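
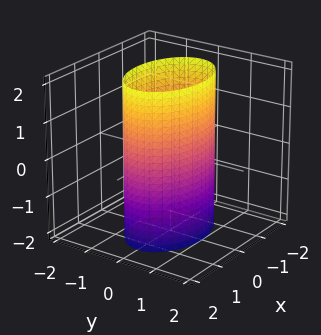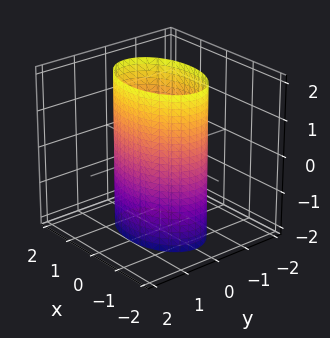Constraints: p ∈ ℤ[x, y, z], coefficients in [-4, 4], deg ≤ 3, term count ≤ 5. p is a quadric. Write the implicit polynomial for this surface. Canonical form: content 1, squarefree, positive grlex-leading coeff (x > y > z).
x^2 + 2*y^2 - 2

First, deg p = 2. A cylinder; a quadric.
Next, symmetries: mirror symmetry y ↦ −y ⇒ only even powers of y; the z ↦ −z reflection is a symmetry, so z appears only in even powers; the x ↦ −x reflection is a symmetry, so x appears only in even powers.
Then, observable constraints: among the integer gridlines, it crosses the y-axis at y ∈ {-1, 1}; the surface avoids every integer z-axis point in the box.
Finally, the integer polynomial consistent with all of this is the stated p.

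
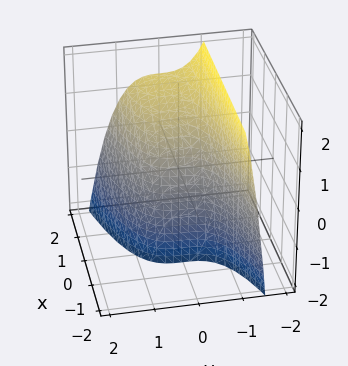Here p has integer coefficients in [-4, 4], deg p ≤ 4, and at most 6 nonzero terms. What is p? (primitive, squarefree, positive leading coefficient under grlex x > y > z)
2*y^3 + x*z - 2*x + z

Degree: no degree-2 surface has this shape, so deg p = 3.
Reading off the gridlines: one x-axis crossing is at x = 0; it meets the z-axis at z = 0 (among the integer gridlines).
Assembling these constraints gives the stated polynomial.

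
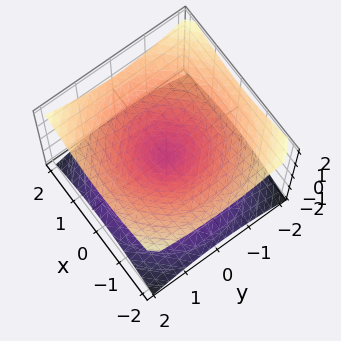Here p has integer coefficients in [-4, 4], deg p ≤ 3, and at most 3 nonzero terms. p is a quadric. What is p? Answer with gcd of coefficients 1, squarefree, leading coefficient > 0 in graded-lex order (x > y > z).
x^2 + y^2 - 2*z^2

deg p = 2. A double cone through the origin; a quadric.
Symmetries: every cross-section ⟂ z is a circle, so x, y appear only via x² + y²; the z ↦ −z reflection is a symmetry, so z appears only in even powers.
Observable constraints: one z-axis crossing is at z = 0; one x-axis crossing is at x = 0.
The integer polynomial consistent with all of this is the stated p.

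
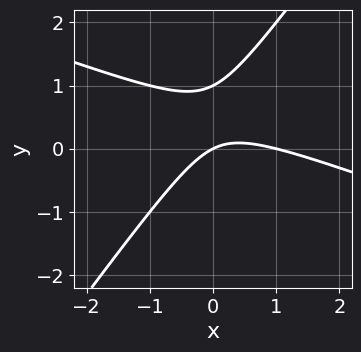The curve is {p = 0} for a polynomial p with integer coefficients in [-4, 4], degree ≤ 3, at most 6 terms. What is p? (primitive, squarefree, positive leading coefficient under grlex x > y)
First, the degree is 2 — no degree-1 curve has this shape.
Next, observable constraints: the y-axis gridline crossings are at y ∈ {0, 1}; among the integer gridlines, it crosses the x-axis at x ∈ {0, 1}.
Finally, putting this together gives p.

x^2 + 2*x*y - 2*y^2 - x + 2*y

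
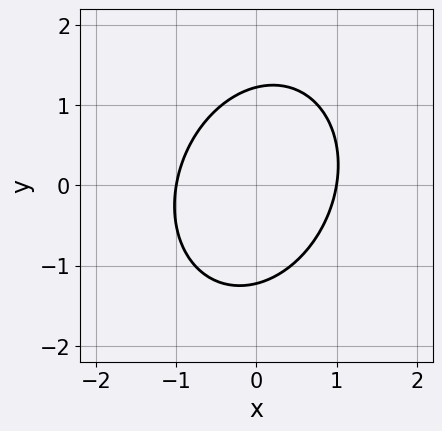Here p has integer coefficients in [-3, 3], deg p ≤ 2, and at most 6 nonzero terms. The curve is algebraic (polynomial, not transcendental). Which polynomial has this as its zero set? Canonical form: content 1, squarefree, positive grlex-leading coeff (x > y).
3*x^2 - x*y + 2*y^2 - 3

(a) deg p = 2.
(b) From the visible intercepts: among the integer gridlines, it crosses the x-axis at x ∈ {-1, 1}.
(c) Fitting integer coefficients to these (and the overall shape) gives p.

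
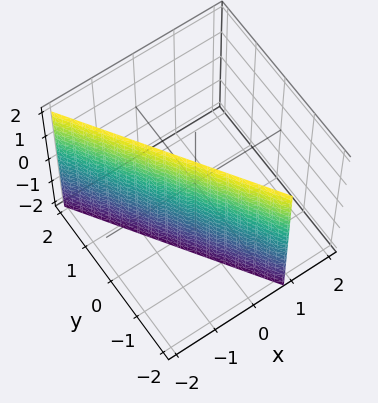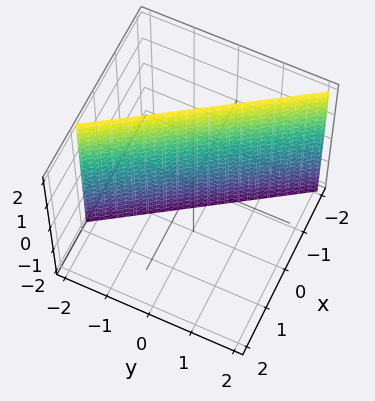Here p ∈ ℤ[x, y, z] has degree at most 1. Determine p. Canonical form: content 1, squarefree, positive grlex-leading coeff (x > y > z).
3*x + 2*y + 2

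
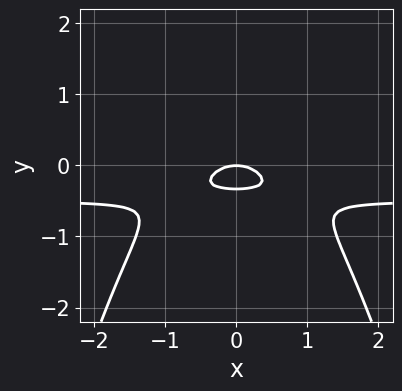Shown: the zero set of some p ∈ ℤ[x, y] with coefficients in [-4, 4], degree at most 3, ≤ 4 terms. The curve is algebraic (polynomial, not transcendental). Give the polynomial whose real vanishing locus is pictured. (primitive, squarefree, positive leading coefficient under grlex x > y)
1. deg p = 3. A generic line meets the curve in up to 3 points.
2. Symmetries: it's symmetric under x → −x, forcing even powers of x.
3. From the visible intercepts: one x-axis crossing is at x = 0; one y-axis crossing is at y = 0.
4. Fitting integer coefficients to these (and the overall shape) gives p.

2*x^2*y + x^2 + 3*y^2 + y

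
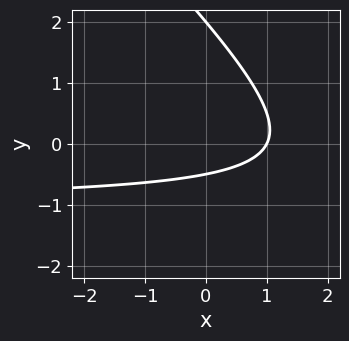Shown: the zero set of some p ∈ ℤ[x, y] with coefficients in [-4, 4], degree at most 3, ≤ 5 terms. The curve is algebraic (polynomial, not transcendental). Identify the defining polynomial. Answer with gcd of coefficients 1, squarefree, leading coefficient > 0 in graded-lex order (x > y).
2*x*y + 2*y^2 + 2*x - 3*y - 2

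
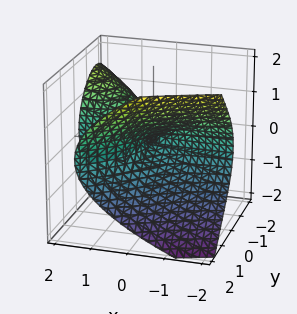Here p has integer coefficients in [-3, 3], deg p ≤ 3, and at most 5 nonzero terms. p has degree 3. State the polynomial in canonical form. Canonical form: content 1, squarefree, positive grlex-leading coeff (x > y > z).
First, degree: the shape is more complex than any degree-2 surface, so deg p = 3.
Then, from the axis intercepts and sections: it meets the z-axis at z = 0 (among the integer gridlines); the visible x-axis segment lies entirely on the surface; one y-axis crossing is at y = 0.
Finally, assembling these constraints gives the stated polynomial.

y^3 - 3*x*y - 3*z^2 + z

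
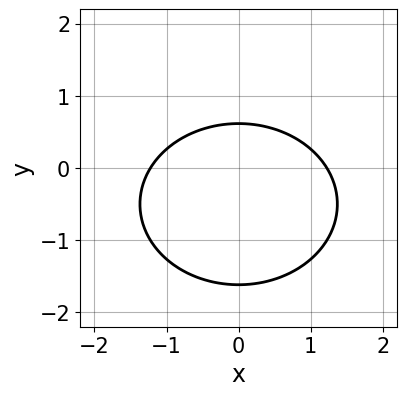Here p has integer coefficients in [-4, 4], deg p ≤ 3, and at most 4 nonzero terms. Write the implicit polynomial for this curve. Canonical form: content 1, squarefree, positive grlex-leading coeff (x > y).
2*x^2 + 3*y^2 + 3*y - 3

1. deg p = 2.
2. Symmetries: the x ↦ −x reflection is a symmetry, so x appears only in even powers.
3. Matching integer coefficients to the picture gives p.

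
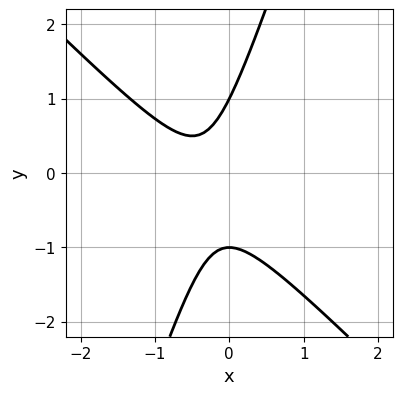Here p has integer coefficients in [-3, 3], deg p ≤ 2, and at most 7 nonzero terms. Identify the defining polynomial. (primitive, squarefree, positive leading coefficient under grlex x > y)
First, degree: the shape is more complex than any degree-1 curve, so deg p = 2.
Next, checking where it meets the axes: among the integer gridlines, it crosses the y-axis at y ∈ {-1, 1}; it misses every integer gridline on the x-axis.
Finally, together with the visible shape, these determine p as stated.

3*x^2 + 2*x*y - y^2 + 2*x + 1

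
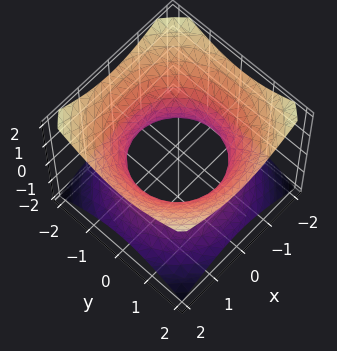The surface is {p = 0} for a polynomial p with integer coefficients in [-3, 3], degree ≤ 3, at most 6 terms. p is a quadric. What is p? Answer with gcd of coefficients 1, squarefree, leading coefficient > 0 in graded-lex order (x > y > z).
1. The degree is 2 — one connected sheet with a waist; a quadric.
2. By symmetry, the z-axis is an axis of rotation, so x and y enter only as x² + y²; the z ↦ −z reflection is a symmetry, so z appears only in even powers.
3. From the visible intercepts: a circular section at z = -1 has radius between 1 and 2; no z-intercept at any integer in the box.
4. Together with the visible shape, these determine p as stated.

2*x^2 + 2*y^2 - 3*z^2 - 3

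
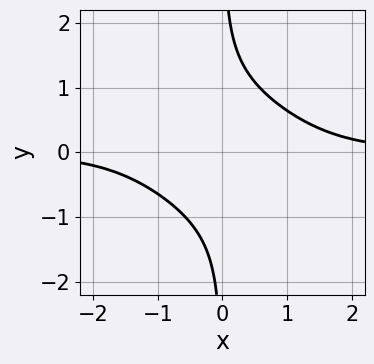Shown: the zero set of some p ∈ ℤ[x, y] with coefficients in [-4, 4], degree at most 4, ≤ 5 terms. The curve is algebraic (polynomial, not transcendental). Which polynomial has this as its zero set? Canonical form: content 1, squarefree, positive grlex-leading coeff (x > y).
x^3*y + 2*x^2*y^2 + 2*x*y^3 - 2

First, deg p = 4. The shape is more complex than any degree-3 curve.
Next, against the integer gridlines: the curve avoids every integer x-axis point in the box; it misses every integer gridline on the y-axis.
Finally, the integer polynomial consistent with all of this is the stated p.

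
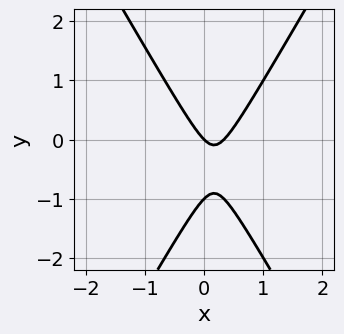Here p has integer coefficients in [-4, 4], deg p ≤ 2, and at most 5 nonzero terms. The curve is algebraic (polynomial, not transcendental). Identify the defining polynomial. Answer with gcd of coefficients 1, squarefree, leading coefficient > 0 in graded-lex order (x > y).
(a) The degree is 2 — no degree-1 curve has this shape.
(b) Observable constraints: the y-axis gridline crossings are at y ∈ {-1, 0}; one x-axis crossing is at x = 0.
(c) The integer polynomial consistent with all of this is the stated p.

3*x^2 - y^2 - x - y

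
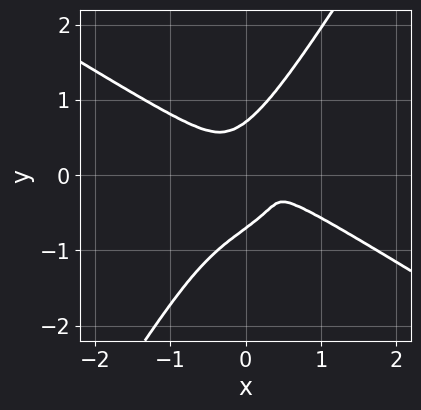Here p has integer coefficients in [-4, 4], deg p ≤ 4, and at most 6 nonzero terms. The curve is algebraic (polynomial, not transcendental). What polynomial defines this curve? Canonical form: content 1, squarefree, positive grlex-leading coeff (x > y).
x^4 + 3*x*y^3 - 2*y^4 + x^2*y + y^2

First, degree: the shape is more complex than any degree-3 curve, so deg p = 4.
Finally, putting this together gives p.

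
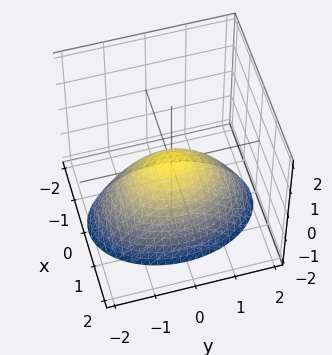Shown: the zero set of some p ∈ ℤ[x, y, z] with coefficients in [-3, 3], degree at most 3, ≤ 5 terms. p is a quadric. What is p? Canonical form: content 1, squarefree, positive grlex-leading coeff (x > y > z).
2*x^2 + y^2 + 2*z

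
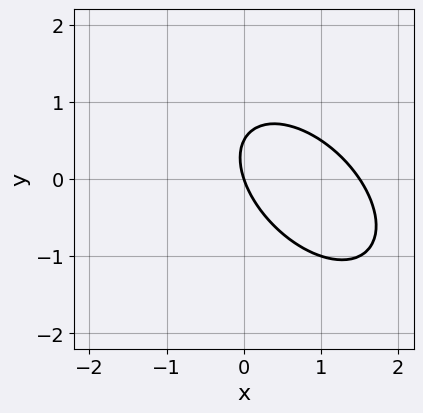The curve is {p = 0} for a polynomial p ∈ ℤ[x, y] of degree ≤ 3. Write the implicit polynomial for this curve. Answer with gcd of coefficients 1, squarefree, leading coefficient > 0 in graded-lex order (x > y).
First, deg p = 2. No degree-1 curve has this shape.
Next, checking where it meets the axes: it crosses the x-axis at the gridline x = 0; it meets the y-axis at y = 0 (among the integer gridlines).
Finally, the integer polynomial consistent with all of this is the stated p.

2*x^2 + 2*x*y + 2*y^2 - 3*x - y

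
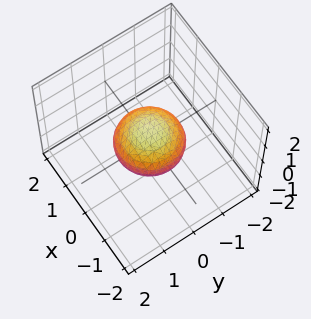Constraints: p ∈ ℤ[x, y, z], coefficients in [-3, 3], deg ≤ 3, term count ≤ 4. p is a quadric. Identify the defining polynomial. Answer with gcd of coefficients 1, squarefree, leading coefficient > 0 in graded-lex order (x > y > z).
x^2 + y^2 + 2*z^2 - 1

Degree: a closed, bounded, convex surface; a quadric, so deg p = 2.
By symmetry, the z-axis is an axis of rotation, so x and y enter only as x² + y²; it's symmetric under z → −z, forcing even powers of z.
Against the integer gridlines: among the integer gridlines, it crosses the x-axis at x ∈ {-1, 1}; a circular section at z = 0 has radius exactly 1.
These observations pin down the coefficients. Check: (0, -1, 0) on the y-axis lies on the surface, and p(0, -1, 0) = 0. ✓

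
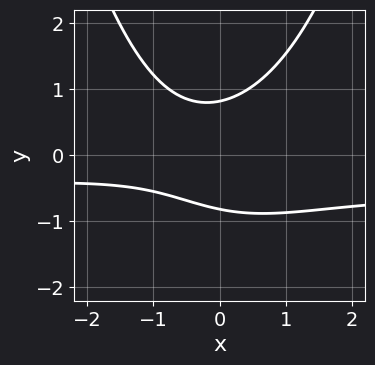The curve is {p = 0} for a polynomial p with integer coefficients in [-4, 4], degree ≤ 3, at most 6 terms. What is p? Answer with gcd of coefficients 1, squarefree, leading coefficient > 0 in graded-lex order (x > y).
First, the degree is 3 — a generic line meets the curve in up to 3 points.
Next, checking where it meets the axes: no x-intercept at any integer in the box.
Finally, the integer polynomial consistent with all of this is the stated p.

2*x^2*y + x^2 - 3*y^2 + x + 2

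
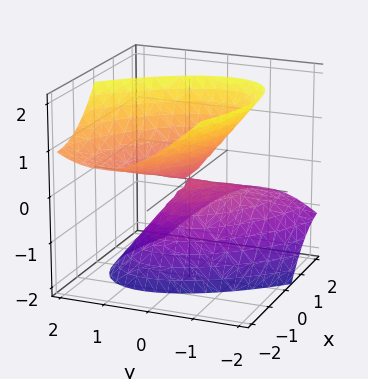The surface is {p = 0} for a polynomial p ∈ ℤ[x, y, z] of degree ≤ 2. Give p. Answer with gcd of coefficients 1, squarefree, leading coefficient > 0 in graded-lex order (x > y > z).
2*x^2 + 3*x*y + 3*x*z + 3*y^2 - 2*z^2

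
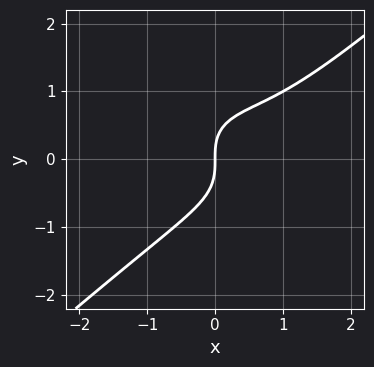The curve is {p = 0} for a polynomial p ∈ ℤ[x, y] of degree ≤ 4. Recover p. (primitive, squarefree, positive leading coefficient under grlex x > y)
deg p = 3.
Reading off the gridlines: it crosses the x-axis at the gridline x = 0; it meets the y-axis at y = 0 (among the integer gridlines).
These observations pin down the coefficients.

2*x^3 - 3*y^3 - 2*x^2 + 3*x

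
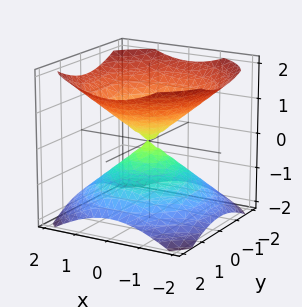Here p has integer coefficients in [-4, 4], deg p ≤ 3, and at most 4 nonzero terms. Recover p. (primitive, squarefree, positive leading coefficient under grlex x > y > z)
There are 2 components. They look like related sheets of one shape, so recover p as a whole.
Degree: two nappes meeting at a single point; a quadric, so deg p = 2.
Symmetries: it's symmetric under z → −z, forcing even powers of z; the surface is invariant under rotation about z: p = q(x² + y², z).
Observable constraints: one x-axis crossing is at x = 0; a circular section at z = -1 has radius between 1 and 2; one y-axis crossing is at y = 0.
Together with the visible shape, these determine p as stated.

2*x^2 + 2*y^2 - 3*z^2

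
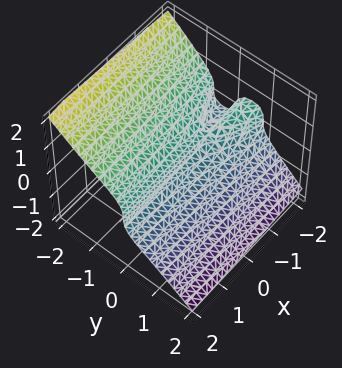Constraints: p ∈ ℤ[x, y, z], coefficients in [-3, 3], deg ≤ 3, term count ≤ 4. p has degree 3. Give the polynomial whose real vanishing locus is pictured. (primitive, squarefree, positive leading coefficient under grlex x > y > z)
2*y^3 + 3*z^3 + x*y + y

(a) The degree is 3 — the shape is more complex than any degree-2 surface.
(b) Checking where it meets the axes: it meets the y-axis at y = 0 (among the integer gridlines); every point of the x-axis in the box is on the surface.
(c) The integer polynomial consistent with all of this is the stated p.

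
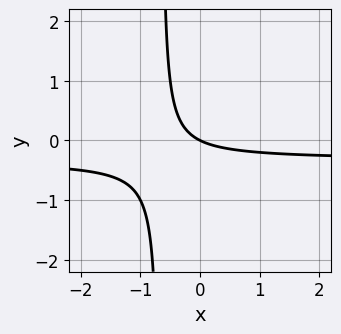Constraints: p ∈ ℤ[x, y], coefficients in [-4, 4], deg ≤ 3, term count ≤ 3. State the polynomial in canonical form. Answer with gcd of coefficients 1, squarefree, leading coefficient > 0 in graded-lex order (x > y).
(a) The degree is 2 — the shape is more complex than any degree-1 curve.
(b) Reading off the gridlines: it crosses the x-axis at the gridline x = 0; it crosses the y-axis at the gridline y = 0.
(c) Solving for integer coefficients yields p as stated.

3*x*y + x + 2*y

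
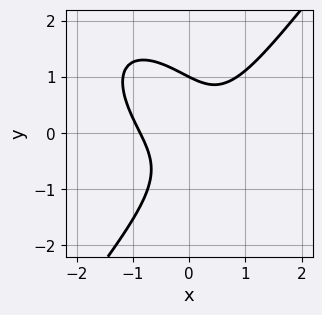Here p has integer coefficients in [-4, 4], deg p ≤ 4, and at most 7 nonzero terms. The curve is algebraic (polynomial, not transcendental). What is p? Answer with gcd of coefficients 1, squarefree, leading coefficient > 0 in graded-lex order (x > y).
3*x^3 + x^2*y - 2*y^3 - 3*x*y + 2

First, degree: a generic line meets the curve in up to 3 points, so deg p = 3.
Then, reading off the gridlines: one y-axis crossing is at y = 1.
Finally, matching integer coefficients to the picture gives p.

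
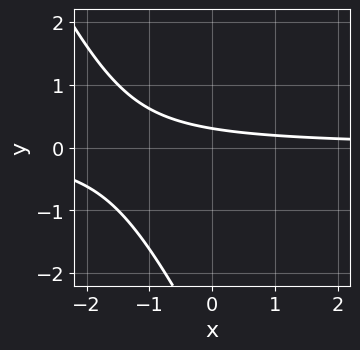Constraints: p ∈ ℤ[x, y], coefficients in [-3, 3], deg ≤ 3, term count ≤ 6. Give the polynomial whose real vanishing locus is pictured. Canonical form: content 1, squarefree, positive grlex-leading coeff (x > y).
2*x*y + y^2 + 3*y - 1

First, the degree is 2 — the shape is more complex than any degree-1 curve.
Next, checking where it meets the axes: no x-intercept at any integer in the box.
Finally, the integer polynomial consistent with all of this is the stated p.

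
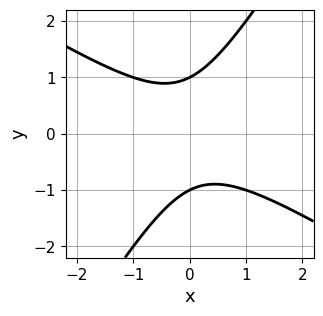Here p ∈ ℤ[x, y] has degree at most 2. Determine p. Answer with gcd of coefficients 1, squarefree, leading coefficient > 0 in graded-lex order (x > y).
Degree: a generic line meets the curve in up to 2 points, so deg p = 2.
From the visible intercepts: the curve avoids every integer x-axis point in the box; the y-axis gridline crossings are at y ∈ {-1, 1}.
Matching integer coefficients to the picture gives p.

x^2 + x*y - y^2 + 1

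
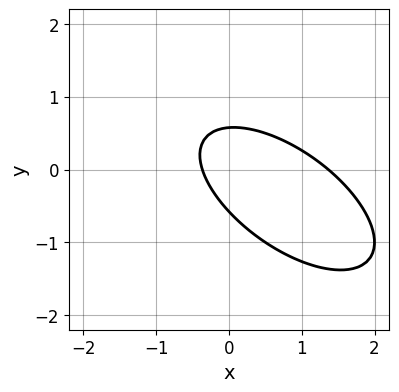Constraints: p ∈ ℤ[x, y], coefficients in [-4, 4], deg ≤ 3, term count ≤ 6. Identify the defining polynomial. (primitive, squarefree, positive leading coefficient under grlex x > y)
2*x^2 + 3*x*y + 3*y^2 - 2*x - 1

First, the degree is 2 — the shape is more complex than any degree-1 curve.
Finally, matching integer coefficients to the picture gives p.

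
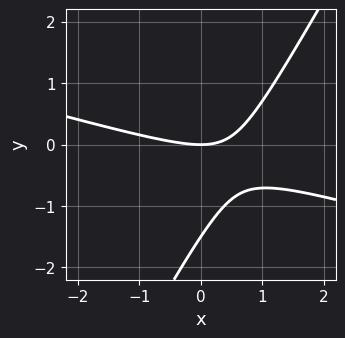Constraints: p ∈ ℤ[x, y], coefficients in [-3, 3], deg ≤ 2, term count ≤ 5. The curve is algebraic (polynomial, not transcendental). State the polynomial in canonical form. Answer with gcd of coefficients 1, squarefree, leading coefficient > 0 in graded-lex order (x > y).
First, degree: a generic line meets the curve in up to 2 points, so deg p = 2.
Next, observable constraints: it crosses the y-axis at the gridline y = 0; one x-axis crossing is at x = 0.
Finally, matching integer coefficients to the picture gives p.

x^2 + 3*x*y - 2*y^2 - 3*y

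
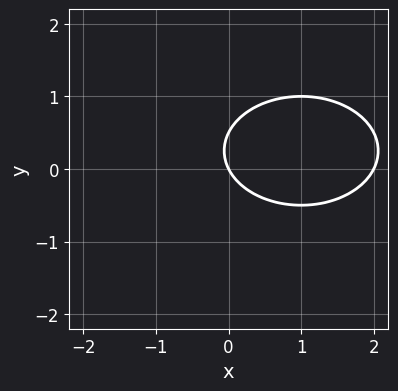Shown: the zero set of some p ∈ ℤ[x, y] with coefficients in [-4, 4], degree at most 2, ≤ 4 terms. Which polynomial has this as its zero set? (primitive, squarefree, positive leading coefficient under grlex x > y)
First, deg p = 2.
Next, against the integer gridlines: it meets the y-axis at y = 0 (among the integer gridlines); among the integer gridlines, it crosses the x-axis at x ∈ {0, 2}.
Finally, these observations pin down the coefficients.

x^2 + 2*y^2 - 2*x - y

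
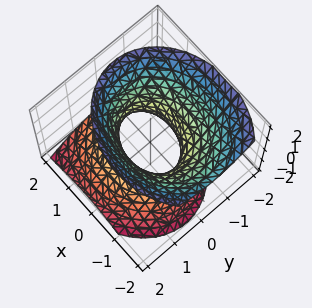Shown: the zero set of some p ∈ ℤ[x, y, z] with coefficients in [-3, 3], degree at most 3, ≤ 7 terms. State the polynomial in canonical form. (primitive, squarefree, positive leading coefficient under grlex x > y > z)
2*x^2 + x*z + 3*y^2 + y*z - 2*z^2 - 2

First, the degree is 2 — no degree-1 surface has this shape.
Next, checking where it meets the axes: the x-axis gridline crossings are at x ∈ {-1, 1}; the surface avoids every integer z-axis point in the box.
Finally, matching integer coefficients to the picture gives p.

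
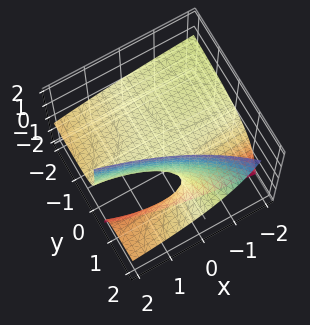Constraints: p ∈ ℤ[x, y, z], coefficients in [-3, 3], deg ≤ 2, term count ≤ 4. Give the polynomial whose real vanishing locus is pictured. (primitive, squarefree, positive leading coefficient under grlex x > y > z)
First, the degree is 2 — no degree-1 surface has this shape.
Next, from the visible intercepts: the visible x-axis segment lies entirely on the surface; every point of the y-axis in the box is on the surface.
Finally, these observations pin down the coefficients.

x*y + x*z + 3*y*z - 3*z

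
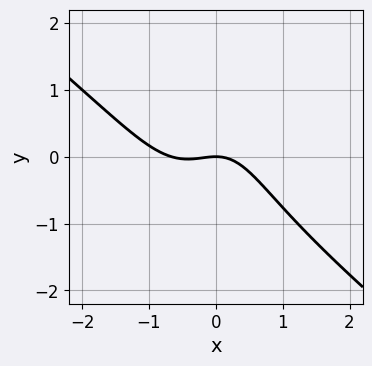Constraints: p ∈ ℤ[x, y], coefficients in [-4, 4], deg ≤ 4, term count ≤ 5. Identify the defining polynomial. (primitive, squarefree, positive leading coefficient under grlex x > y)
3*x^3 + 3*x^2*y + y^3 + 2*x^2 + 3*y

deg p = 3.
From the visible intercepts: it crosses the x-axis at the gridline x = 0; one y-axis crossing is at y = 0.
The integer polynomial consistent with all of this is the stated p.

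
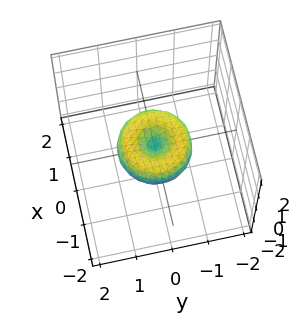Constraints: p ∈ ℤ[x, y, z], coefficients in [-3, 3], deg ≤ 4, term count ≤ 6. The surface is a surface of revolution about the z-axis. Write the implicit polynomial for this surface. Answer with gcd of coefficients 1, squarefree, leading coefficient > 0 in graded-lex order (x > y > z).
x^4 + 2*x^2*y^2 + y^4 - x^2 - y^2 + z^2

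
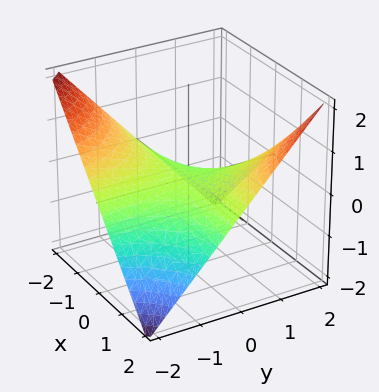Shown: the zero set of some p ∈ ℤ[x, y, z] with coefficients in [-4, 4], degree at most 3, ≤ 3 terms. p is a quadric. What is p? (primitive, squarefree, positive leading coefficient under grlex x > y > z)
x*y - 2*z

First, the degree is 2 — a hyperbolic paraboloid; a quadric.
Then, checking where it meets the axes: it crosses the z-axis at the gridline z = 0; the visible x-axis segment lies entirely on the surface; the visible y-axis segment lies entirely on the surface.
Finally, together with the visible shape, these determine p as stated.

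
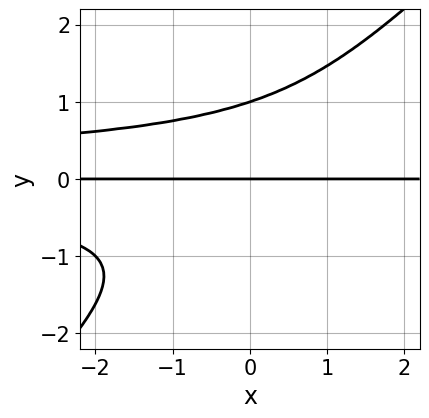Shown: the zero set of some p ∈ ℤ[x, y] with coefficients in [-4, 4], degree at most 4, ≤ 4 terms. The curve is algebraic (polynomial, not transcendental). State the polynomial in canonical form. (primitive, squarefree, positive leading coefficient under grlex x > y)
Degree: a generic line meets the curve in up to 4 points, so deg p = 4.
Checking where it meets the axes: the visible x-axis segment lies entirely on the curve; the y-axis gridline crossings are at y ∈ {0, 1}.
Assembling these constraints gives the stated polynomial.

x*y^3 - y^4 + y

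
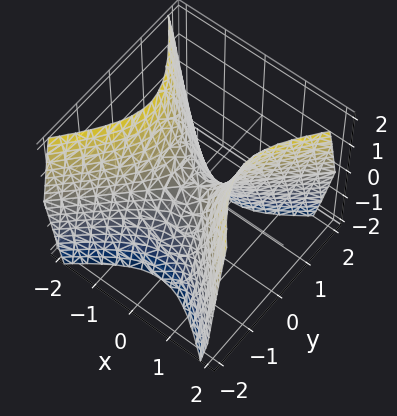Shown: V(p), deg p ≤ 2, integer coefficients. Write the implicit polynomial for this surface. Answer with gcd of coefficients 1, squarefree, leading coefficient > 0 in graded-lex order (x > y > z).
deg p = 2. A hyperbolic paraboloid; a quadric.
Symmetries: the x ↦ −x reflection is a symmetry, so x appears only in even powers; mirror symmetry y ↦ −y ⇒ only even powers of y.
Observable constraints: it crosses the y-axis at the gridline y = 0; one x-axis crossing is at x = 0.
Together with the visible shape, these determine p as stated.

3*x^2 - 3*y^2 - 2*z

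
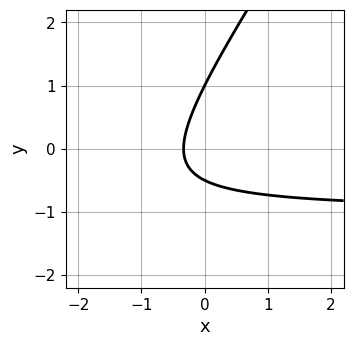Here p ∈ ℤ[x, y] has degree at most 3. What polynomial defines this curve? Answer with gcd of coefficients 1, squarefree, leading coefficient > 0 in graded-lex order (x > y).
3*x*y - 2*y^2 + 3*x + y + 1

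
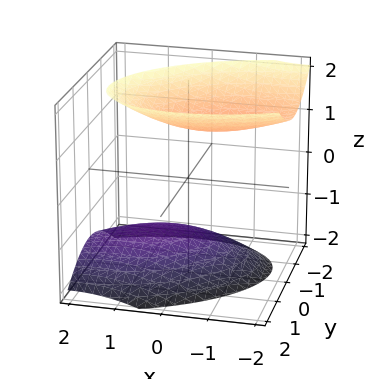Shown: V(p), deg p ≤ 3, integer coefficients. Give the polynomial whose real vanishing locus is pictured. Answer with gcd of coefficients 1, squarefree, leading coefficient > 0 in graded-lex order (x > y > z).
x^2 - x*y + x*z + 2*y^2 - 2*z^2 + 3

(a) I count 2 distinct pieces. They look like related sheets of one shape, so recover p as a whole.
(b) Degree: a generic line meets the surface in up to 2 points, so deg p = 2.
(c) From the axis intercepts and sections: the surface avoids every integer x-axis point in the box; no y-intercept at any integer in the box.
(d) Solving for integer coefficients yields p as stated.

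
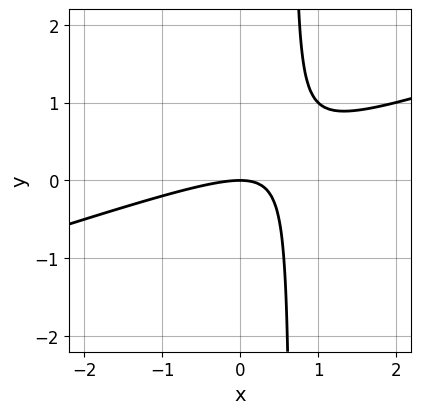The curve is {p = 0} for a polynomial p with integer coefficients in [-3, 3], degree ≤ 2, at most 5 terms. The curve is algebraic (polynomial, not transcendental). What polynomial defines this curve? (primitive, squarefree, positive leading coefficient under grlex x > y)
x^2 - 3*x*y + 2*y

deg p = 2.
From the axis intercepts and sections: it crosses the y-axis at the gridline y = 0; one x-axis crossing is at x = 0.
Putting this together gives p.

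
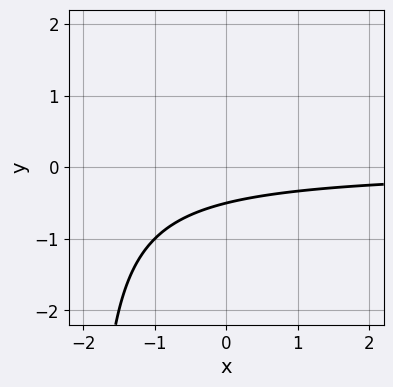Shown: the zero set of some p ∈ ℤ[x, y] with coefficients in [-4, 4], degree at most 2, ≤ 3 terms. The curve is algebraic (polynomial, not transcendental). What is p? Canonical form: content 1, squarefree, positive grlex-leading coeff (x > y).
(a) deg p = 2. No degree-1 curve has this shape.
(b) From the visible intercepts: it misses every integer gridline on the x-axis.
(c) Matching integer coefficients to the picture gives p.

x*y + 2*y + 1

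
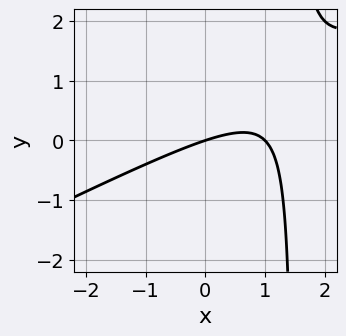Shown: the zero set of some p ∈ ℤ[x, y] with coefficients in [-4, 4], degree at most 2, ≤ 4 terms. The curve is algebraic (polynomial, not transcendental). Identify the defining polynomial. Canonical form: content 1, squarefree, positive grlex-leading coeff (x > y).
1. deg p = 2. The shape is more complex than any degree-1 curve.
2. Checking where it meets the axes: among the integer gridlines, it crosses the x-axis at x ∈ {0, 1}; it meets the y-axis at y = 0 (among the integer gridlines).
3. The integer polynomial consistent with all of this is the stated p.

x^2 - 2*x*y - x + 3*y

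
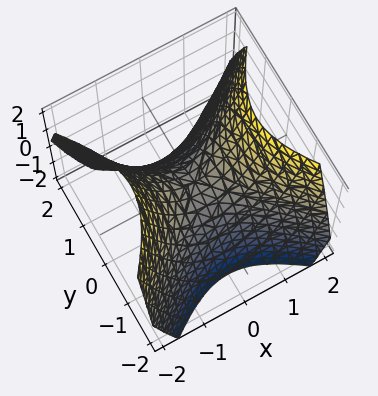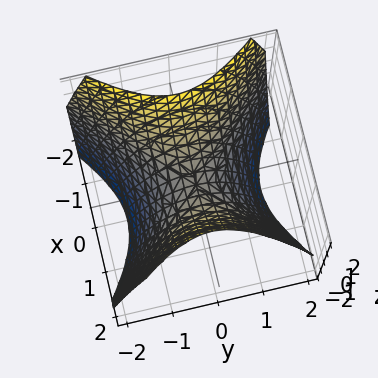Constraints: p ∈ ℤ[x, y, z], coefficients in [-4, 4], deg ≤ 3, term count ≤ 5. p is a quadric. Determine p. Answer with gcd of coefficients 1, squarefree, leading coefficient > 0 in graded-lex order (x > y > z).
x^2 - y^2 - z

1. The degree is 2 — a hyperbolic paraboloid; a quadric.
2. Symmetries: mirror symmetry y ↦ −y ⇒ only even powers of y; the x ↦ −x reflection is a symmetry, so x appears only in even powers.
3. From the axis intercepts and sections: it crosses the y-axis at the gridline y = 0; it crosses the z-axis at the gridline z = 0; it meets the x-axis at x = 0 (among the integer gridlines).
4. Together with the visible shape, these determine p as stated.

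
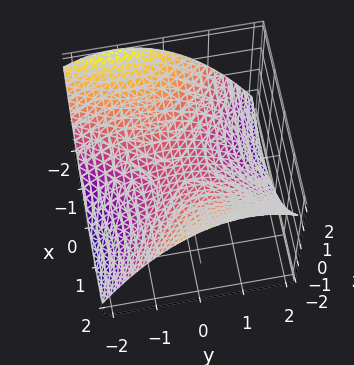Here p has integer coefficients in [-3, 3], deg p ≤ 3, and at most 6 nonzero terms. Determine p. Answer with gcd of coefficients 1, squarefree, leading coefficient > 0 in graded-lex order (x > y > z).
(a) deg p = 2.
(b) Against the integer gridlines: one z-axis crossing is at z = 0; it meets the y-axis at y = 0 (among the integer gridlines).
(c) Putting this together gives p.

x^2 + x*y - y^2 - 3*z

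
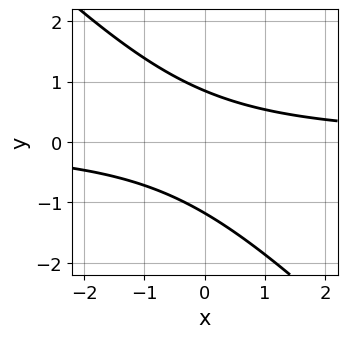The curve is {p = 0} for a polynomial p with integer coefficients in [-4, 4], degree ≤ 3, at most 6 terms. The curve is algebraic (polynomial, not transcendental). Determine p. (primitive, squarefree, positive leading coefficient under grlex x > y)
1. Degree: a generic line meets the curve in up to 2 points, so deg p = 2.
2. From the visible intercepts: the curve avoids every integer x-axis point in the box.
3. Putting this together gives p.

3*x*y + 3*y^2 + y - 3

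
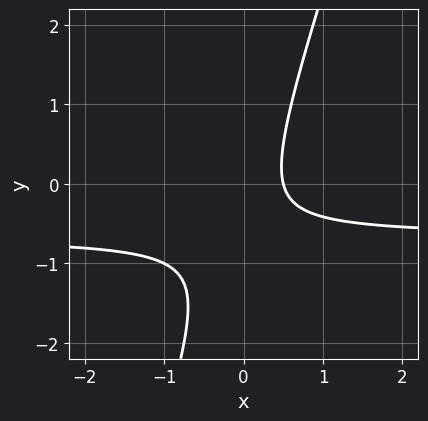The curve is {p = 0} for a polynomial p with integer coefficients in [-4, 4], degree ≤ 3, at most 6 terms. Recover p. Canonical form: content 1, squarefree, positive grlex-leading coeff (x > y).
3*x*y - y^2 + 2*x - y - 1

(a) deg p = 2. No degree-1 curve has this shape.
(b) Reading off the gridlines: no y-intercept at any integer in the box.
(c) Putting this together gives p.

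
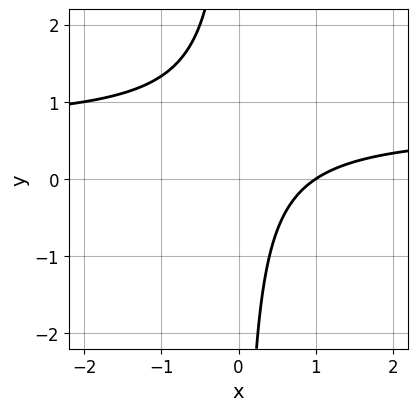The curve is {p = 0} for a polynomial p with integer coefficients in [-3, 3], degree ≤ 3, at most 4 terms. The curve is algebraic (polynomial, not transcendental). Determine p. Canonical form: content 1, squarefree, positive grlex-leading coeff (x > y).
3*x*y - 2*x + 2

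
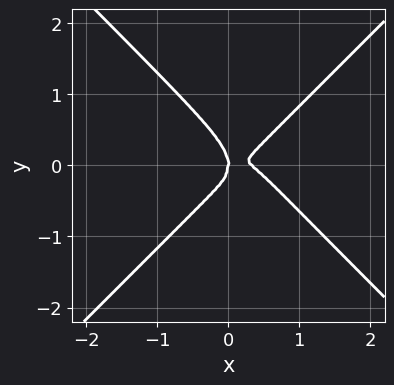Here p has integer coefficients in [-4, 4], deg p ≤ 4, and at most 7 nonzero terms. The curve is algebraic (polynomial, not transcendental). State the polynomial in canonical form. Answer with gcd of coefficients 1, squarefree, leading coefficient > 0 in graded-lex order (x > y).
3*x^4 - 3*y^4 - x^3 + x^2*y - 2*x*y^2

Degree: no degree-3 curve has this shape, so deg p = 4.
Reading off the gridlines: one x-axis crossing is at x = 0; one y-axis crossing is at y = 0.
Solving for integer coefficients yields p as stated.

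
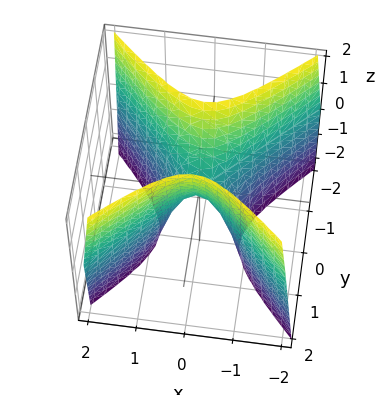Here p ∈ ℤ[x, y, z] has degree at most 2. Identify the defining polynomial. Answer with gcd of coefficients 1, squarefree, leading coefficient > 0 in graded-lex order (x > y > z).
3*x^2 - 3*y^2 + z

First, degree: a hyperbolic paraboloid; a quadric, so deg p = 2.
Then, symmetries: it's symmetric under y → −y, forcing even powers of y; mirror symmetry x ↦ −x ⇒ only even powers of x.
Next, from the axis intercepts and sections: it meets the z-axis at z = 0 (among the integer gridlines); it meets the x-axis at x = 0 (among the integer gridlines).
Finally, putting this together gives p.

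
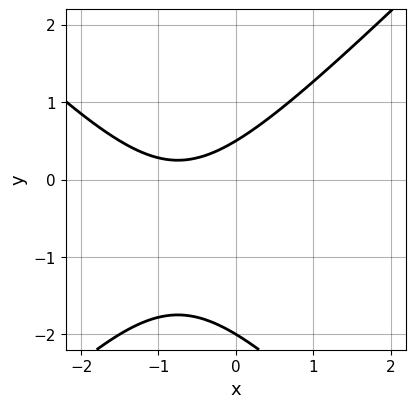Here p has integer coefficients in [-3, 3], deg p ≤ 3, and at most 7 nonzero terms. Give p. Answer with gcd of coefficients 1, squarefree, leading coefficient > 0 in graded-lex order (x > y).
2*x^2 - 2*y^2 + 3*x - 3*y + 2

1. deg p = 2. No degree-1 curve has this shape.
2. From the visible intercepts: the curve avoids every integer x-axis point in the box; one y-axis crossing is at y = -2.
3. Assembling these constraints gives the stated polynomial.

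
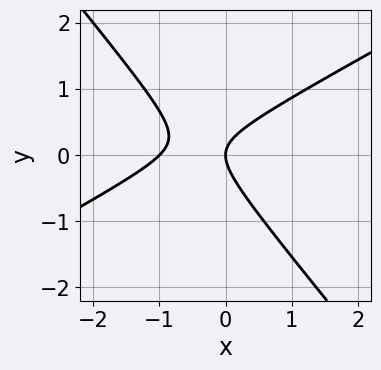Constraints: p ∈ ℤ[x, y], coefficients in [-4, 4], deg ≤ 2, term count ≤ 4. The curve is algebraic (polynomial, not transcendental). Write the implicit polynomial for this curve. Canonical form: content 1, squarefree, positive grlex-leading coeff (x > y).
1. deg p = 2. No degree-1 curve has this shape.
2. Against the integer gridlines: the x-axis gridline crossings are at x ∈ {-1, 0}; it meets the y-axis at y = 0 (among the integer gridlines).
3. Assembling these constraints gives the stated polynomial.

2*x^2 - 2*x*y - 3*y^2 + 2*x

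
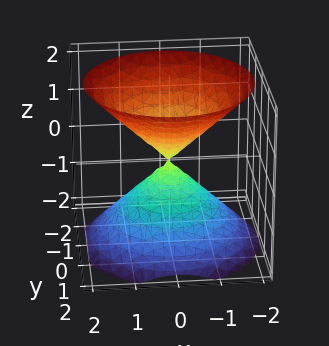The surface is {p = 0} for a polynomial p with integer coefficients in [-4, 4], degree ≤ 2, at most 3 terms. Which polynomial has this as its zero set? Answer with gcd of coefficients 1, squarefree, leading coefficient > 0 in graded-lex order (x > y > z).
x^2 + y^2 - z^2

1. I count 2 distinct pieces. They look like related sheets of one shape, so recover p as a whole.
2. The degree is 2 — two nappes meeting at a single point; a quadric.
3. By symmetry, the z-axis is an axis of rotation, so x and y enter only as x² + y²; the z ↦ −z reflection is a symmetry, so z appears only in even powers.
4. Checking where it meets the axes: a circular section at z = 1 has radius exactly 1; one z-axis crossing is at z = 0; one y-axis crossing is at y = 0; one x-axis crossing is at x = 0.
5. Putting this together gives p.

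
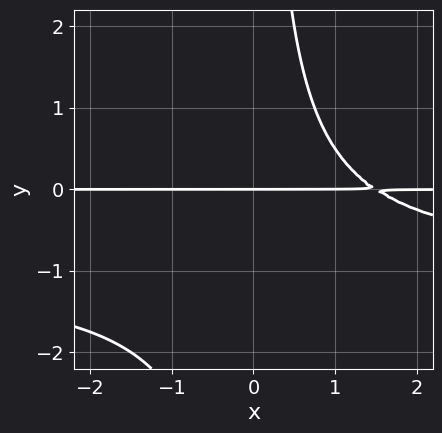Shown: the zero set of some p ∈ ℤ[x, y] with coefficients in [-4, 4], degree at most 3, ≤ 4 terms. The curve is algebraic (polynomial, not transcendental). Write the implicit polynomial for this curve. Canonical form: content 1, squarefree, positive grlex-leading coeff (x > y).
(a) The degree is 3 — no degree-2 curve has this shape.
(b) Checking where it meets the axes: the visible x-axis segment lies entirely on the curve; it crosses the y-axis at the gridline y = 0.
(c) Matching integer coefficients to the picture gives p.

2*x*y^2 + 2*x*y - 3*y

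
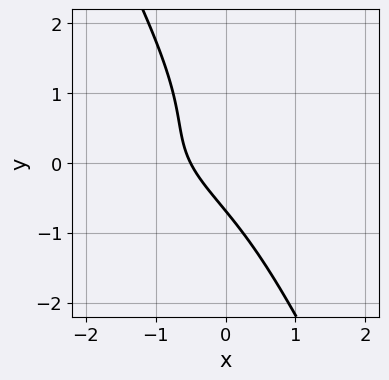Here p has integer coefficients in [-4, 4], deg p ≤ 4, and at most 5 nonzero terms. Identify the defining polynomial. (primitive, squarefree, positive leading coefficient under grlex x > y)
Degree: the shape is more complex than any degree-2 curve, so deg p = 3.
Matching integer coefficients to the picture gives p.

2*x*y^2 + y^3 + 2*x + y + 1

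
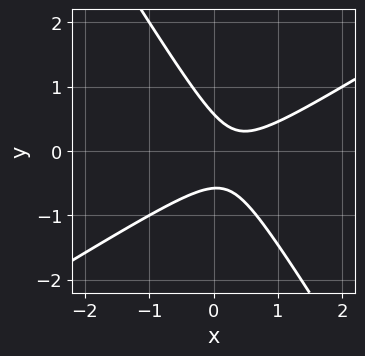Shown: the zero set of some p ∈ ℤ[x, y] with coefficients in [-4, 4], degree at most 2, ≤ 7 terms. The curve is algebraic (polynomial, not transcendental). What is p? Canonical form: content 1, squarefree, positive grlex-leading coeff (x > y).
3*x^2 - 3*x*y - 3*y^2 - 2*x + 1

(a) The degree is 2 — a generic line meets the curve in up to 2 points.
(b) From the visible intercepts: no x-intercept at any integer in the box.
(c) Together with the visible shape, these determine p as stated.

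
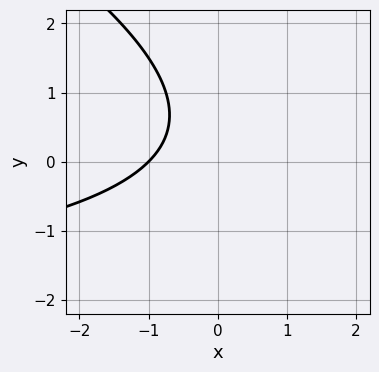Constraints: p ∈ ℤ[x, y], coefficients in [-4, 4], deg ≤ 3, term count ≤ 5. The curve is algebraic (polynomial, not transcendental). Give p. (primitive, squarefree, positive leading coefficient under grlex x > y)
First, degree: the shape is more complex than any degree-1 curve, so deg p = 2.
Next, against the integer gridlines: it meets the x-axis at x = -1 (among the integer gridlines); the curve avoids every integer y-axis point in the box.
Finally, fitting integer coefficients to these (and the overall shape) gives p.

x*y + 2*y^2 + 3*x - 2*y + 3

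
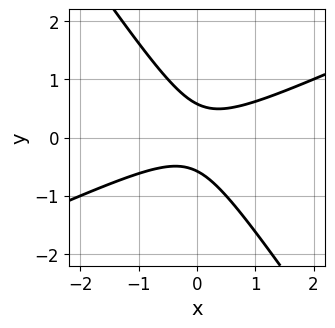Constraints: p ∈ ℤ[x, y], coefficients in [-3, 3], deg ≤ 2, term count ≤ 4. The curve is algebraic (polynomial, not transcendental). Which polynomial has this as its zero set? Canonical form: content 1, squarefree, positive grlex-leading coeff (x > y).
First, the degree is 2 — the shape is more complex than any degree-1 curve.
Next, from the visible intercepts: no x-intercept at any integer in the box.
Finally, fitting integer coefficients to these (and the overall shape) gives p.

2*x^2 - 3*x*y - 3*y^2 + 1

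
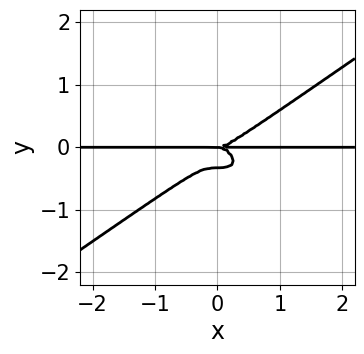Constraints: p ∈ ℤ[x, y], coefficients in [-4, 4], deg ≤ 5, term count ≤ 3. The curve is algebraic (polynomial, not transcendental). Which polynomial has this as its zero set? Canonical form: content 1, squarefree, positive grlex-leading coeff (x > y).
1. Degree: a generic line meets the curve in up to 4 points, so deg p = 4.
2. Against the integer gridlines: the visible x-axis segment lies entirely on the curve; one y-axis crossing is at y = 0.
3. These observations pin down the coefficients.

x^3*y - 3*y^4 - y^3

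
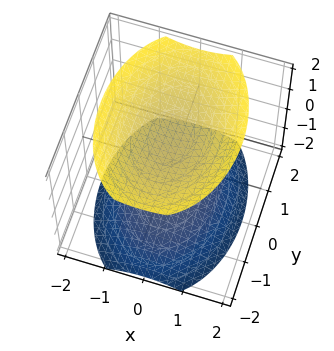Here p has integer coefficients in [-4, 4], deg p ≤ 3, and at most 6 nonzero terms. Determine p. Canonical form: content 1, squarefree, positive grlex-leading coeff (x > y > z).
2*x^2 + y^2 - 2*z^2 + 3

1. There are 2 components.
2. deg p = 2.
3. Symmetries: the y ↦ −y reflection is a symmetry, so y appears only in even powers; it's symmetric under z → −z, forcing even powers of z; the x ↦ −x reflection is a symmetry, so x appears only in even powers.
4. Observable constraints: the surface avoids every integer x-axis point in the box; it misses every integer gridline on the y-axis.
5. Matching integer coefficients to the picture gives p.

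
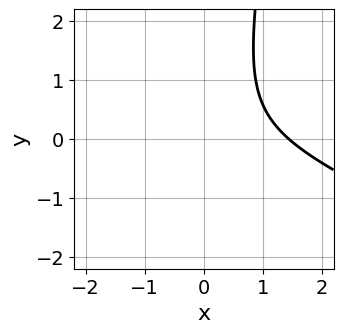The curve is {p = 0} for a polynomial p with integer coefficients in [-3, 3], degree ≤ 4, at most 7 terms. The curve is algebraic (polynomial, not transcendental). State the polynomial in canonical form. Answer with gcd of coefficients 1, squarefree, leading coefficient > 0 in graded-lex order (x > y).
x^3 + 2*x^2*y + 2*x*y - y^2 - 3

1. The degree is 3 — the shape is more complex than any degree-2 curve.
2. Checking where it meets the axes: it misses every integer gridline on the y-axis.
3. Solving for integer coefficients yields p as stated.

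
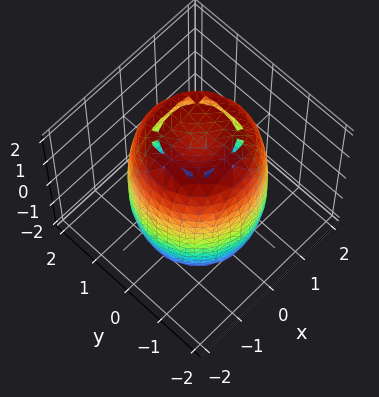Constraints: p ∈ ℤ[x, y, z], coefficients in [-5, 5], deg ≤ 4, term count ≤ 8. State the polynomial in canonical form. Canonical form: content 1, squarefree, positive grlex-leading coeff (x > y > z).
2*x^4 + 4*x^2*y^2 + 2*y^4 - 3*x^2 - 3*y^2 + z^2 - 3

deg p = 4. No degree-3 surface has this shape.
Symmetry: the z-axis is an axis of rotation, so x and y enter only as x² + y².
Checking where it meets the axes: a circular section at z = -2 has radius between 0 and 1.
Fitting integer coefficients to these (and the overall shape) gives p.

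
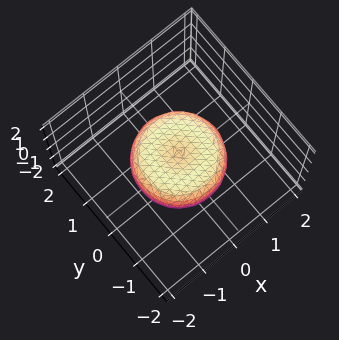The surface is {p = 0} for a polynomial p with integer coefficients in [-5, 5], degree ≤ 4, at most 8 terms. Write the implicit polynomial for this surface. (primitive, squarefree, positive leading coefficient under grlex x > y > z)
2*x^4 + 4*x^2*y^2 + 2*y^4 - 2*x^2 - 2*y^2 + 3*z^2 - 1

(a) Degree: a generic line meets the surface in up to 4 points, so deg p = 4.
(b) Symmetries: the z-axis is an axis of rotation, so x and y enter only as x² + y².
(c) From the visible intercepts: a circular section at z = 0 has radius between 1 and 2.
(d) Solving for integer coefficients yields p as stated.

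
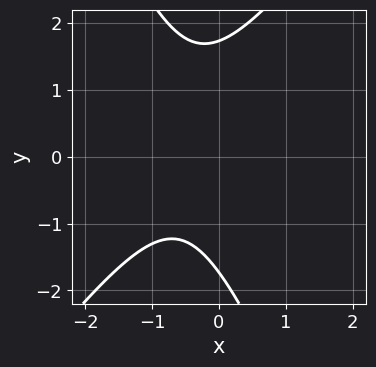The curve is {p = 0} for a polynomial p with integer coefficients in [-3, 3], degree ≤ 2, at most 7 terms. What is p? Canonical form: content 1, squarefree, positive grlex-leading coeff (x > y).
deg p = 2. A generic line meets the curve in up to 2 points.
From the visible intercepts: no x-intercept at any integer in the box.
Assembling these constraints gives the stated polynomial.

3*x^2 - x*y - y^2 + 3*x + 3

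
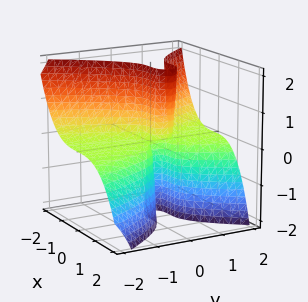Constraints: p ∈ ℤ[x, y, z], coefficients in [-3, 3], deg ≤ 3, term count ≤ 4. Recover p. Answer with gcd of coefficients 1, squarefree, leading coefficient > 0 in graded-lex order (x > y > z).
3*x^3 + 3*y^2*z - 2*y*z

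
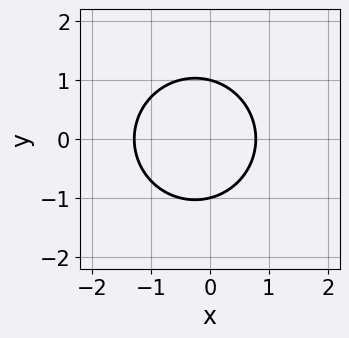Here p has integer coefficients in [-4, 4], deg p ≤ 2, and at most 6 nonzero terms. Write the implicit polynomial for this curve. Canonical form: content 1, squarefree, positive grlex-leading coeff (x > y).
2*x^2 + 2*y^2 + x - 2

First, deg p = 2. No degree-1 curve has this shape.
Then, symmetries: it's symmetric under y → −y, forcing even powers of y.
Then, from the axis intercepts and sections: the y-axis gridline crossings are at y ∈ {-1, 1}.
Finally, matching integer coefficients to the picture gives p.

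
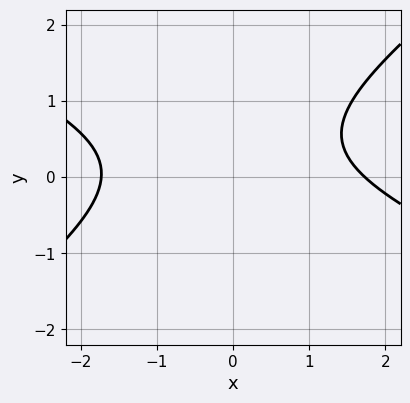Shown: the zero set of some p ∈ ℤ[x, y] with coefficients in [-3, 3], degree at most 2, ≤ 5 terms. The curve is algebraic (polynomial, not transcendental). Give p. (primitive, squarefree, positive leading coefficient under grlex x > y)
Degree: the shape is more complex than any degree-1 curve, so deg p = 2.
From the visible intercepts: it misses every integer gridline on the y-axis.
Together with the visible shape, these determine p as stated.

x^2 + x*y - 3*y^2 + 2*y - 3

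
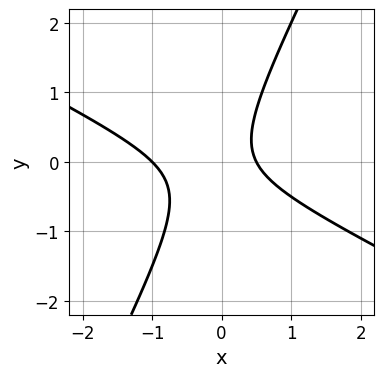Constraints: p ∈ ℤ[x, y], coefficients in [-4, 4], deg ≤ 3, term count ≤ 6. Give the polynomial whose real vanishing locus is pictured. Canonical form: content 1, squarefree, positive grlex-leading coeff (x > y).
2*x^2 + 3*x*y - 2*y^2 + x - 1

First, degree: a generic line meets the curve in up to 2 points, so deg p = 2.
Then, observable constraints: one x-axis crossing is at x = -1; the curve avoids every integer y-axis point in the box.
Finally, solving for integer coefficients yields p as stated.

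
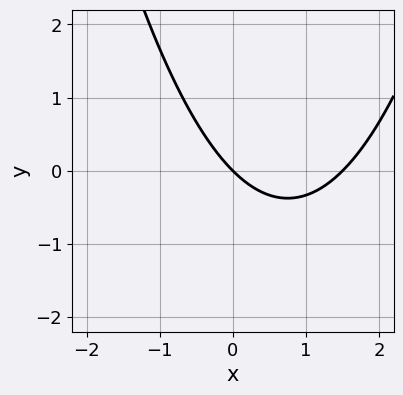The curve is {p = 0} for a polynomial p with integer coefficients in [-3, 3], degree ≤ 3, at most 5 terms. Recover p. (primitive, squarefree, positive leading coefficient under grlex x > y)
First, degree: a generic line meets the curve in up to 2 points, so deg p = 2.
Then, from the axis intercepts and sections: it crosses the x-axis at the gridline x = 0; one y-axis crossing is at y = 0.
Finally, the integer polynomial consistent with all of this is the stated p.

2*x^2 - 3*x - 3*y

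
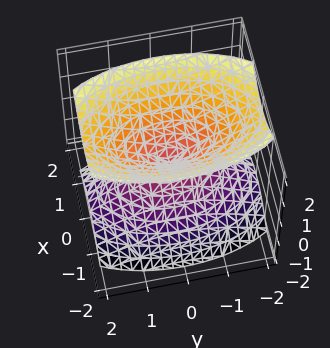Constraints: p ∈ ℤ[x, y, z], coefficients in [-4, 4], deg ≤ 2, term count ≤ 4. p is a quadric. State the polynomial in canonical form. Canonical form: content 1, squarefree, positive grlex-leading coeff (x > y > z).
3*x^2 + y^2 - 2*z^2

First, I count 2 distinct pieces. They look like related sheets of one shape, so recover p as a whole.
Then, degree: a double cone through the origin; a quadric, so deg p = 2.
Then, symmetries: it's symmetric under z → −z, forcing even powers of z; mirror symmetry y ↦ −y ⇒ only even powers of y; it's symmetric under x → −x, forcing even powers of x.
Next, observable constraints: it meets the z-axis at z = 0 (among the integer gridlines); it meets the x-axis at x = 0 (among the integer gridlines).
Finally, solving for integer coefficients yields p as stated.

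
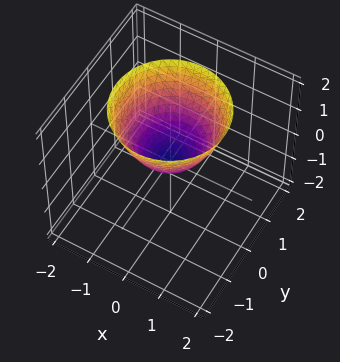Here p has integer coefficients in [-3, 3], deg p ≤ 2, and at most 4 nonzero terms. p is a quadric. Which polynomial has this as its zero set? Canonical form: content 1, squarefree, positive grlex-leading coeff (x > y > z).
1. Degree: a paraboloid; a quadric, so deg p = 2.
2. Symmetries: every cross-section ⟂ z is a circle, so x, y appear only via x² + y².
3. Observable constraints: one x-axis crossing is at x = 0; a circular section at z = 1 has radius exactly 1; it meets the z-axis at z = 0 (among the integer gridlines); it meets the y-axis at y = 0 (among the integer gridlines).
4. Solving for integer coefficients yields p as stated.

x^2 + y^2 - z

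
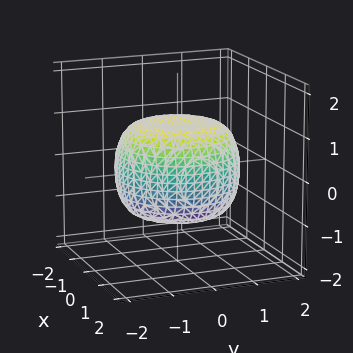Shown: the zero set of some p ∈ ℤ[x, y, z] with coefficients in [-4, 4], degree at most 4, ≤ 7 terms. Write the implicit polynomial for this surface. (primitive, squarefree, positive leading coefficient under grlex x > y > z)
First, the degree is 4 — the shape is more complex than any degree-3 surface.
Then, symmetries: the surface is invariant under rotation about z: p = q(x² + y², z).
Then, from the axis intercepts and sections: a circular section at z = 1 has radius exactly 1; among the integer gridlines, it crosses the z-axis at z ∈ {-1, 1}.
Finally, fitting integer coefficients to these (and the overall shape) gives p.

x^4 + 2*x^2*y^2 + y^4 - x^2 - y^2 + 2*z^2 - 2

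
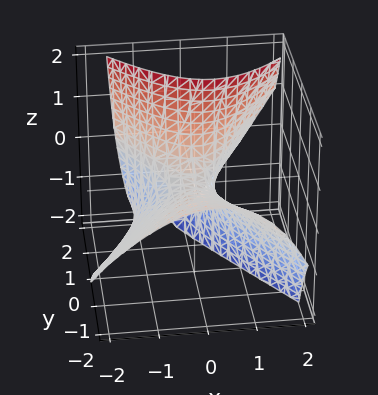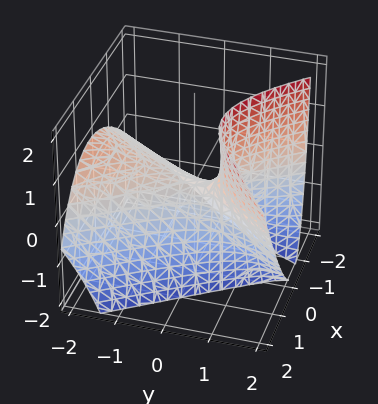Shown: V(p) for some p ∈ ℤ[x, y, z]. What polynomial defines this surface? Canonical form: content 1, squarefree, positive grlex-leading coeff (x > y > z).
2*x^2 - x*z - y^2 - 2*y*z + 2*z

1. The degree is 2 — the shape is more complex than any degree-1 surface.
2. Against the integer gridlines: it meets the x-axis at x = 0 (among the integer gridlines); one y-axis crossing is at y = 0.
3. These observations pin down the coefficients.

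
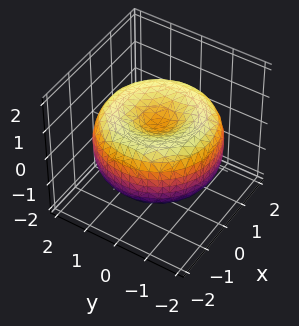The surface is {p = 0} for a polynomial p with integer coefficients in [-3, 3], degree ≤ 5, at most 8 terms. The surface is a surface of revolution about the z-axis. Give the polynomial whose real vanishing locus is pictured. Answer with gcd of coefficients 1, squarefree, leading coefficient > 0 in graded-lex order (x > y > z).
First, deg p = 4. A generic line meets the surface in up to 4 points.
Then, symmetries: the surface is invariant under rotation about z: p = q(x² + y², z).
Next, observable constraints: a circular section at z = 1 has radius exactly 1.
Finally, fitting integer coefficients to these (and the overall shape) gives p.

x^4 + 2*x^2*y^2 + y^4 - 3*x^2 - 3*y^2 + 3*z^2 - 1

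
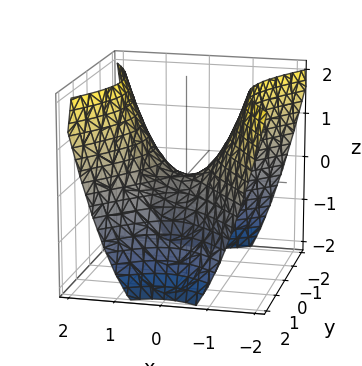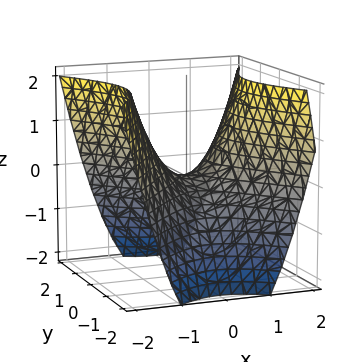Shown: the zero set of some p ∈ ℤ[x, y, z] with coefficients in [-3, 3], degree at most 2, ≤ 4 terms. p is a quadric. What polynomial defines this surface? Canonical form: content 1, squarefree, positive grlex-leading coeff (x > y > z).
(a) deg p = 2. A saddle surface; a quadric.
(b) Symmetries: it's symmetric under y → −y, forcing even powers of y; it's symmetric under x → −x, forcing even powers of x.
(c) Observable constraints: it meets the y-axis at y = 0 (among the integer gridlines); it crosses the z-axis at the gridline z = 0; it crosses the x-axis at the gridline x = 0.
(d) Assembling these constraints gives the stated polynomial.

3*x^2 - 2*y^2 - 3*z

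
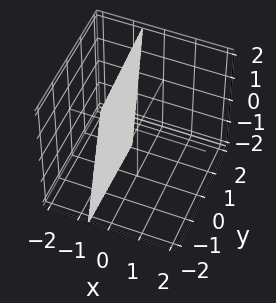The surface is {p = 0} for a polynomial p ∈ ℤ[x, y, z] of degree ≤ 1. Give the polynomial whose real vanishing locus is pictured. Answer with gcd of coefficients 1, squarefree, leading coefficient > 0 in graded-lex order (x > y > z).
3*x + y - z + 2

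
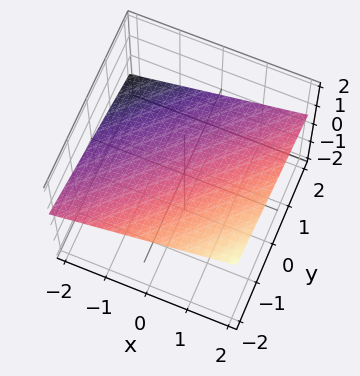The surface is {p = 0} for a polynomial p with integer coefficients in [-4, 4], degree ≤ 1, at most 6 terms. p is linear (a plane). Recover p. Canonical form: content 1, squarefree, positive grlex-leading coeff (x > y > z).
The degree is 1 — the surface is flat (a plane).
From the axis intercepts and sections: it meets the y-axis at y = 2 (among the integer gridlines); one x-axis crossing is at x = -2.
The integer polynomial consistent with all of this is the stated p.

x - y - 3*z + 2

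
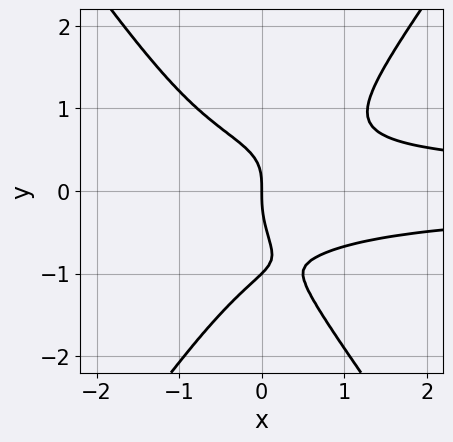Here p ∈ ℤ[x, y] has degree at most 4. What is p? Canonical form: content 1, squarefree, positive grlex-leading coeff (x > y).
2*x^2*y^2 - y^4 - y^3 - x

First, deg p = 4.
Next, from the visible intercepts: the y-axis gridline crossings are at y ∈ {-1, 0}; it crosses the x-axis at the gridline x = 0.
Finally, these observations pin down the coefficients.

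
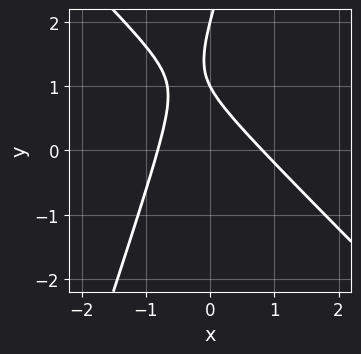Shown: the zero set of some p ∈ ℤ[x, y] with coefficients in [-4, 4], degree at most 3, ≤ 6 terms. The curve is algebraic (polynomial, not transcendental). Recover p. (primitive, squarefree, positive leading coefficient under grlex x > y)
(a) The degree is 2 — the shape is more complex than any degree-1 curve.
(b) From the axis intercepts and sections: the y-axis gridline crossings are at y ∈ {1, 2}.
(c) Fitting integer coefficients to these (and the overall shape) gives p.

3*x^2 + 2*x*y - y^2 + 3*y - 2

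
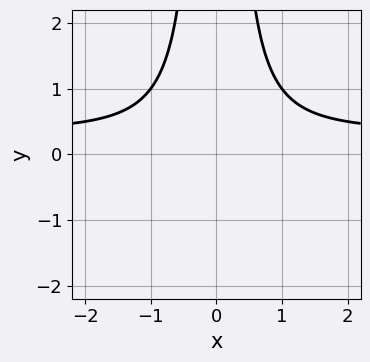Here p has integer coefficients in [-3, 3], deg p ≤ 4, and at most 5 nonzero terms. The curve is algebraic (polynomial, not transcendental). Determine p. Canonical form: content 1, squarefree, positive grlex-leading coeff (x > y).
3*x^2*y - x^2 - 2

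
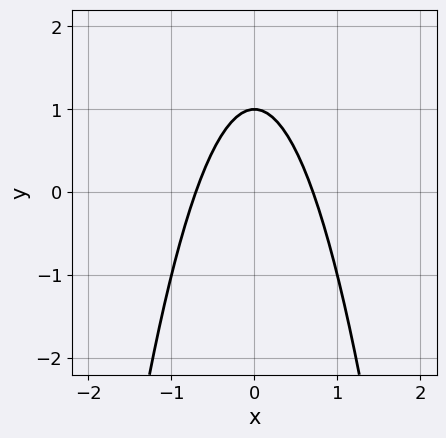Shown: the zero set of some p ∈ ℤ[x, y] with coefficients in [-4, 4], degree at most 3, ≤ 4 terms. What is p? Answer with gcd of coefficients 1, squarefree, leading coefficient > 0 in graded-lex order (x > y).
2*x^2 + y - 1

(a) Degree: a generic line meets the curve in up to 2 points, so deg p = 2.
(b) Symmetries: mirror symmetry x ↦ −x ⇒ only even powers of x.
(c) Reading off the gridlines: it crosses the y-axis at the gridline y = 1.
(d) Together with the visible shape, these determine p as stated.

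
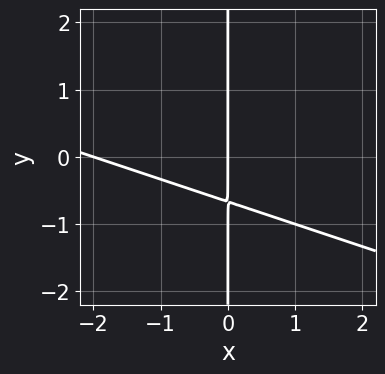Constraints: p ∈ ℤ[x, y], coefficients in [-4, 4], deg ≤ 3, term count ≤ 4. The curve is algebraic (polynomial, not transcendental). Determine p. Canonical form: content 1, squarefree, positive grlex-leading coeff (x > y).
The degree is 2 — a generic line meets the curve in up to 2 points.
Observable constraints: the x-axis gridline crossings are at x ∈ {-2, 0}; the visible y-axis segment lies entirely on the curve.
Solving for integer coefficients yields p as stated.

x^2 + 3*x*y + 2*x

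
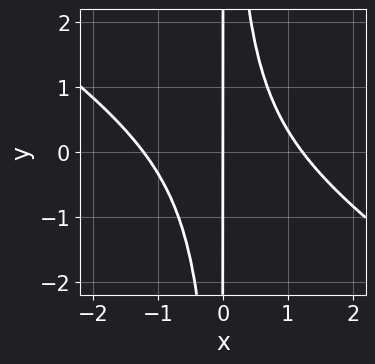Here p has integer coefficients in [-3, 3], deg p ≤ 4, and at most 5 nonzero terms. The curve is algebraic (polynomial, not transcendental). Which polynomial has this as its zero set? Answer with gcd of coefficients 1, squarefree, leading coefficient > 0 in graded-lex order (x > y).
2*x^3 + 3*x^2*y - 3*x

(a) The degree is 3 — no degree-2 curve has this shape.
(b) Reading off the gridlines: it crosses the x-axis at the gridline x = 0; the visible y-axis segment lies entirely on the curve.
(c) These observations pin down the coefficients.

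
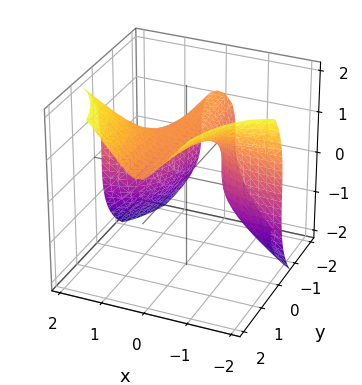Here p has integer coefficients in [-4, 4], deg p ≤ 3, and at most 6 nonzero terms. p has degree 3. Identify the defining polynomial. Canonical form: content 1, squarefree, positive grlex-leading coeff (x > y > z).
First, the degree is 3 — the shape is more complex than any degree-2 surface.
Then, from the visible intercepts: the surface avoids every integer y-axis point in the box; it meets the z-axis at z = 1 (among the integer gridlines); no x-intercept at any integer in the box.
Finally, together with the visible shape, these determine p as stated.

3*x^2*y - z^3 - x*y + 1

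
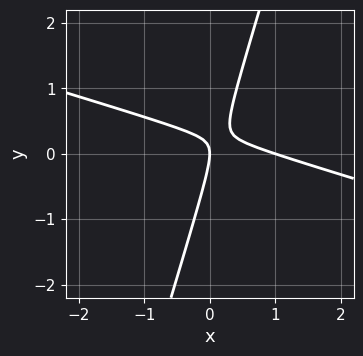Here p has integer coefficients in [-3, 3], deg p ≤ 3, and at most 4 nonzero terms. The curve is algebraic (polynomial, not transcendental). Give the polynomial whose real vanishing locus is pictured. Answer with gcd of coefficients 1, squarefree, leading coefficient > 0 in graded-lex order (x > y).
(a) Degree: no degree-1 curve has this shape, so deg p = 2.
(b) Reading off the gridlines: one y-axis crossing is at y = 0; among the integer gridlines, it crosses the x-axis at x ∈ {0, 1}.
(c) Fitting integer coefficients to these (and the overall shape) gives p.

x^2 + 3*x*y - y^2 - x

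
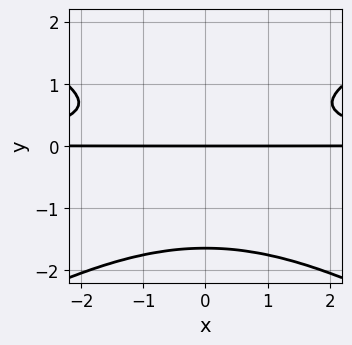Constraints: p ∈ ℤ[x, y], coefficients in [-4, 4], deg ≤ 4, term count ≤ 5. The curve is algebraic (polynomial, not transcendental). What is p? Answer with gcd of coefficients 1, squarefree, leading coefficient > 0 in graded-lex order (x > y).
(a) Degree: no degree-3 curve has this shape, so deg p = 4.
(b) Symmetries: mirror symmetry x ↦ −x ⇒ only even powers of x.
(c) From the visible intercepts: one y-axis crossing is at y = 0; the visible x-axis segment lies entirely on the curve.
(d) Putting this together gives p.

x^2*y^2 - 3*y^4 - 2*y^3 + 3*y^2 - 3*y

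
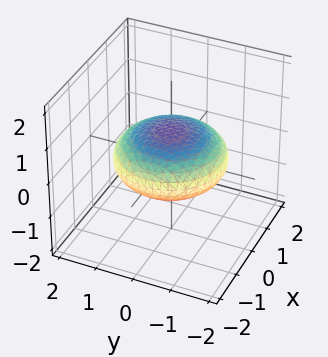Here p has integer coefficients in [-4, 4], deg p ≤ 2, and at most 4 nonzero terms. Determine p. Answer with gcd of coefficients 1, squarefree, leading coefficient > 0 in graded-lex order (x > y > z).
1. The degree is 2 — a closed, bounded, convex surface; a quadric.
2. Symmetries: rotational symmetry about the z-axis ⇒ p depends on x, y only through x² + y²; it's symmetric under z → −z, forcing even powers of z.
3. Checking where it meets the axes: a circular section at z = 0 has radius between 1 and 2.
4. Together with the visible shape, these determine p as stated.

x^2 + y^2 + 3*z^2 - 2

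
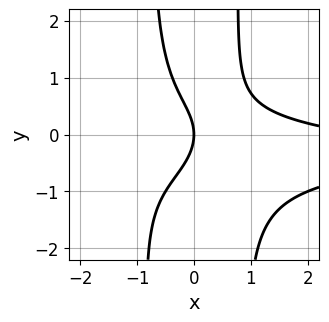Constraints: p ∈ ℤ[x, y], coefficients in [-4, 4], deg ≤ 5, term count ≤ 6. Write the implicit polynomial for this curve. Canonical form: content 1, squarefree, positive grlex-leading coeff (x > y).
(a) The degree is 4 — the shape is more complex than any degree-3 curve.
(b) Observable constraints: it crosses the x-axis at the gridline x = 0; one y-axis crossing is at y = 0.
(c) Together with the visible shape, these determine p as stated.

3*x^2*y^2 + 2*x^2*y + x^2 - 2*y^2 - 3*x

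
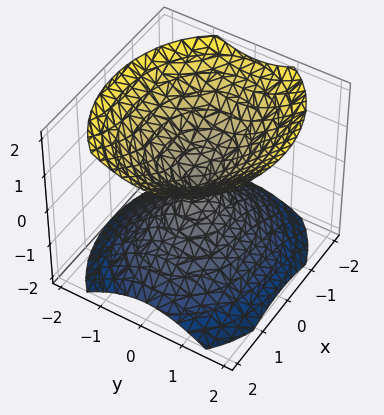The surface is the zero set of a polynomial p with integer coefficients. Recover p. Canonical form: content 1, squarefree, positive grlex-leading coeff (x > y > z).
2*x^2 + 3*y^2 - 3*z^2

(a) I count 2 distinct pieces. They look like related sheets of one shape, so recover p as a whole.
(b) Degree: a double cone through the origin; a quadric, so deg p = 2.
(c) Symmetries: the z ↦ −z reflection is a symmetry, so z appears only in even powers; the x ↦ −x reflection is a symmetry, so x appears only in even powers; mirror symmetry y ↦ −y ⇒ only even powers of y.
(d) From the visible intercepts: it meets the x-axis at x = 0 (among the integer gridlines); it crosses the y-axis at the gridline y = 0; it meets the z-axis at z = 0 (among the integer gridlines).
(e) Putting this together gives p.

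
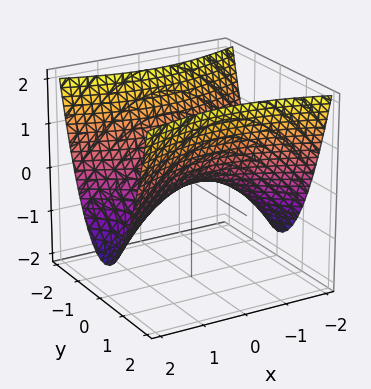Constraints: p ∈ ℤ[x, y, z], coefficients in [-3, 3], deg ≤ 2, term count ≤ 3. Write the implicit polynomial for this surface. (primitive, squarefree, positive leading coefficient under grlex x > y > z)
x^2 - 3*y^2 + 3*z

1. The degree is 2 — a saddle surface; a quadric.
2. Symmetries: the x ↦ −x reflection is a symmetry, so x appears only in even powers; it's symmetric under y → −y, forcing even powers of y.
3. Checking where it meets the axes: it crosses the y-axis at the gridline y = 0; it meets the x-axis at x = 0 (among the integer gridlines); it crosses the z-axis at the gridline z = 0.
4. Assembling these constraints gives the stated polynomial.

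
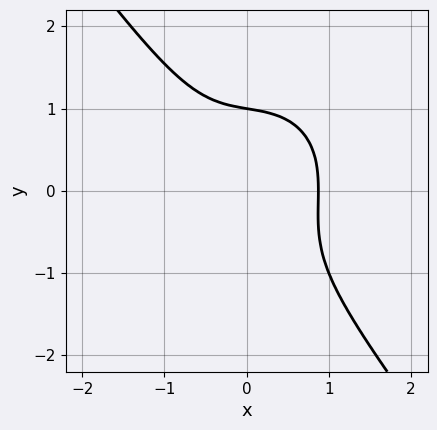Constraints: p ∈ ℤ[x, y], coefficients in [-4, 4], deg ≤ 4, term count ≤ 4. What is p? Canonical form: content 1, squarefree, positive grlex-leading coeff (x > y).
3*x^3 + x*y^2 + 2*y^3 - 2

1. deg p = 3. No degree-2 curve has this shape.
2. Observable constraints: one y-axis crossing is at y = 1.
3. Together with the visible shape, these determine p as stated.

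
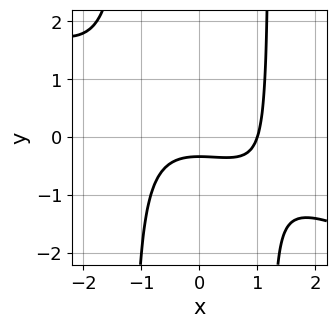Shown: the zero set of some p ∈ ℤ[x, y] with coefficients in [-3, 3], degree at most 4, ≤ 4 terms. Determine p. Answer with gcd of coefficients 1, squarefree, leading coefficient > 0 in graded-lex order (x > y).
1. The degree is 3 — the shape is more complex than any degree-2 curve.
2. Reading off the gridlines: it meets the x-axis at x = 1 (among the integer gridlines).
3. Putting this together gives p.

x^3 + 2*x^2*y - 3*y - 1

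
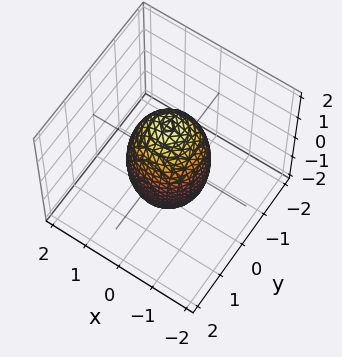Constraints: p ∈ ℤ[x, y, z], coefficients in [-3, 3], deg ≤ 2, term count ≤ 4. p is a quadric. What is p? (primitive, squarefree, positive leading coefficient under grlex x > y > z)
3*x^2 + 3*y^2 + z^2 - 3

1. Degree: bounded and convex; a quadric, so deg p = 2.
2. Symmetries: mirror symmetry z ↦ −z ⇒ only even powers of z; every cross-section ⟂ z is a circle, so x, y appear only via x² + y².
3. Against the integer gridlines: among the integer gridlines, it crosses the y-axis at y ∈ {-1, 1}; a circular section at z = 0 has radius exactly 1; the x-axis gridline crossings are at x ∈ {-1, 1}.
4. Together with the visible shape, these determine p as stated.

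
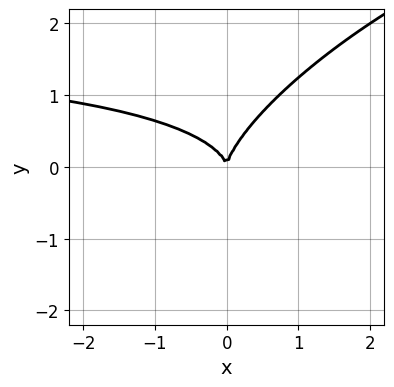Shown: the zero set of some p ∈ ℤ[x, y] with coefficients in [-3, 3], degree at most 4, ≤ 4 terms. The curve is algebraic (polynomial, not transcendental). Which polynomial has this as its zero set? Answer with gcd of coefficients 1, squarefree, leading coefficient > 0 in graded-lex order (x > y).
1. Degree: the shape is more complex than any degree-2 curve, so deg p = 3.
2. From the visible intercepts: one y-axis crossing is at y = 0; one x-axis crossing is at x = 0.
3. Assembling these constraints gives the stated polynomial.

x^2*y - 2*x*y^2 + 2*y^3 - 2*x^2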